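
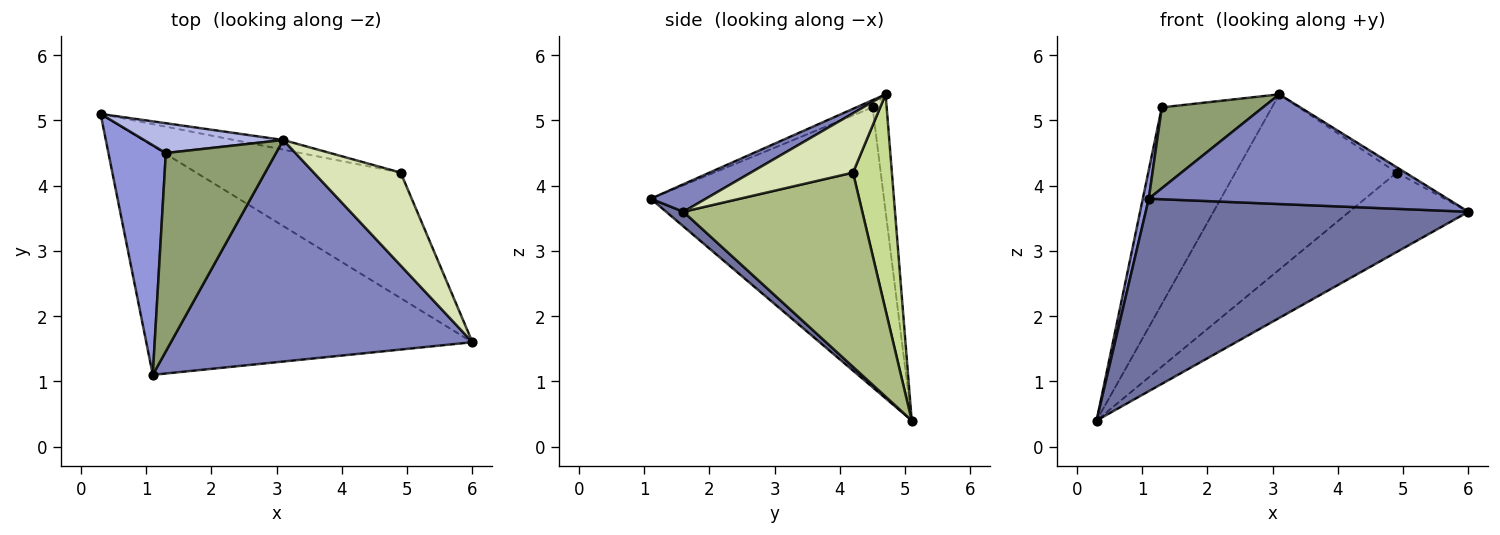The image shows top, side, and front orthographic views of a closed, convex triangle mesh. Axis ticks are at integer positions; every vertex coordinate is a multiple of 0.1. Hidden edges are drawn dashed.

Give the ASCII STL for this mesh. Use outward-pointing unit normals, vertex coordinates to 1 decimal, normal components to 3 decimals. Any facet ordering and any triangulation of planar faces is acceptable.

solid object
 facet normal 0.034 -0.643 -0.765
  outer loop
   vertex 1.1 1.1 3.8
   vertex 0.3 5.1 0.4
   vertex 6.0 1.6 3.6
  endloop
 endfacet
 facet normal 0.082 -0.442 0.893
  outer loop
   vertex 3.1 4.7 5.4
   vertex 1.1 1.1 3.8
   vertex 6.0 1.6 3.6
  endloop
 endfacet
 facet normal -0.979 -0.025 0.201
  outer loop
   vertex 1.3 4.5 5.2
   vertex 0.3 5.1 0.4
   vertex 1.1 1.1 3.8
  endloop
 endfacet
 facet normal -0.126 0.981 0.149
  outer loop
   vertex 1.3 4.5 5.2
   vertex 3.1 4.7 5.4
   vertex 0.3 5.1 0.4
  endloop
 endfacet
 facet normal -0.061 -0.377 0.924
  outer loop
   vertex 1.3 4.5 5.2
   vertex 1.1 1.1 3.8
   vertex 3.1 4.7 5.4
  endloop
 endfacet
 facet normal 0.626 0.417 -0.659
  outer loop
   vertex 4.9 4.2 4.2
   vertex 6.0 1.6 3.6
   vertex 0.3 5.1 0.4
  endloop
 endfacet
 facet normal 0.234 0.971 -0.053
  outer loop
   vertex 4.9 4.2 4.2
   vertex 0.3 5.1 0.4
   vertex 3.1 4.7 5.4
  endloop
 endfacet
 facet normal 0.563 0.048 0.825
  outer loop
   vertex 4.9 4.2 4.2
   vertex 3.1 4.7 5.4
   vertex 6.0 1.6 3.6
  endloop
 endfacet
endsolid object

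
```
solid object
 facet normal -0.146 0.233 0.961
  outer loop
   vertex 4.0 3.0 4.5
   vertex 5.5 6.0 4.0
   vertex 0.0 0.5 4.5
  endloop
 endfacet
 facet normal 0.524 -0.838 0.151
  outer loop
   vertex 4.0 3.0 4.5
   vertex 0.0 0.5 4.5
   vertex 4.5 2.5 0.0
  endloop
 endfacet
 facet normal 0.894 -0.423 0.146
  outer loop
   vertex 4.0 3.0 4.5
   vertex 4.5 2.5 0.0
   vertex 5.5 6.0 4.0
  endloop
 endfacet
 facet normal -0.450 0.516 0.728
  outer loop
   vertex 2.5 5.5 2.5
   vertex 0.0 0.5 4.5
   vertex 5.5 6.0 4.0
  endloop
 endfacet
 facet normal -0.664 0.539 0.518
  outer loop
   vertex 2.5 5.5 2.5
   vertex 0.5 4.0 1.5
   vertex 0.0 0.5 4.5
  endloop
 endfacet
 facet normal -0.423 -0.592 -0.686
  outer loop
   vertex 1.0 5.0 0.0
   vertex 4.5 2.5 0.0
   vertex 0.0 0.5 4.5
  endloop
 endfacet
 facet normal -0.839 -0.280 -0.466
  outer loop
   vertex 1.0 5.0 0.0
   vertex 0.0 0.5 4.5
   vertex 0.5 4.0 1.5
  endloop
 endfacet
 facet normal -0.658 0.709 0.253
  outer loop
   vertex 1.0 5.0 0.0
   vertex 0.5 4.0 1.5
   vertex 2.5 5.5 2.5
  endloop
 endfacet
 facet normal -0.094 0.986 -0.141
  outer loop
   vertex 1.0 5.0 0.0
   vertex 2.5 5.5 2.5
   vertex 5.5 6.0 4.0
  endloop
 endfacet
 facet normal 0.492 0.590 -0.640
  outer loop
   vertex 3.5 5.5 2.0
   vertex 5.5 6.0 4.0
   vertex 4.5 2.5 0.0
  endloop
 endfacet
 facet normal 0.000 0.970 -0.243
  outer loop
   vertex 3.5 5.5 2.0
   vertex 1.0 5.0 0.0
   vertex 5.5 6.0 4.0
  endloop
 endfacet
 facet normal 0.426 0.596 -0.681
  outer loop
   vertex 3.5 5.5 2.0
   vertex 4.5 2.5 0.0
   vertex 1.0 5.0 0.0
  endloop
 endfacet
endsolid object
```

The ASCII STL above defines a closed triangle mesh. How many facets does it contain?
12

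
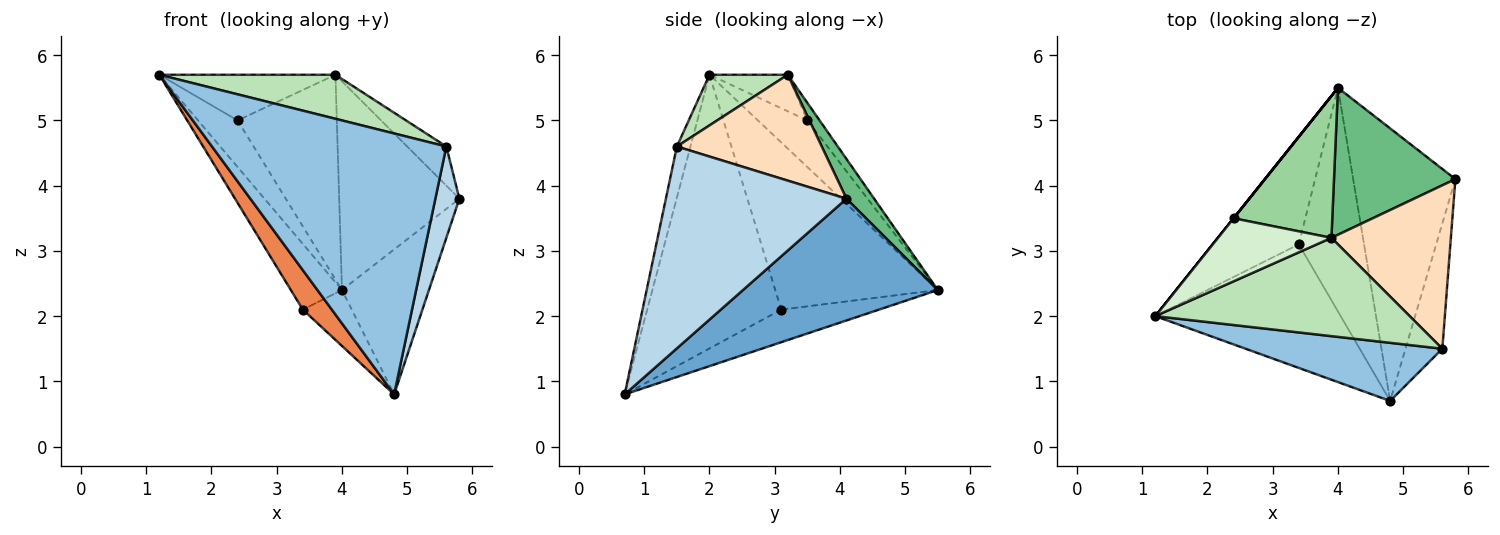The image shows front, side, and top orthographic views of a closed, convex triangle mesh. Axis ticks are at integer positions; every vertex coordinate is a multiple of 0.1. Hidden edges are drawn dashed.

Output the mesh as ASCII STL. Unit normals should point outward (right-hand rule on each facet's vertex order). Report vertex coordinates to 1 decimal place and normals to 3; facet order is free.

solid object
 facet normal 0.725 0.324 -0.608
  outer loop
   vertex 4.0 5.5 2.4
   vertex 5.8 4.1 3.8
   vertex 4.8 0.7 0.8
  endloop
 endfacet
 facet normal -0.056 -0.975 0.217
  outer loop
   vertex 5.6 1.5 4.6
   vertex 1.2 2.0 5.7
   vertex 4.8 0.7 0.8
  endloop
 endfacet
 facet normal 0.975 -0.130 -0.178
  outer loop
   vertex 5.6 1.5 4.6
   vertex 4.8 0.7 0.8
   vertex 5.8 4.1 3.8
  endloop
 endfacet
 facet normal -0.781 0.625 0.000
  outer loop
   vertex 2.4 3.5 5.0
   vertex 4.0 5.5 2.4
   vertex 1.2 2.0 5.7
  endloop
 endfacet
 facet normal -0.815 -0.176 -0.552
  outer loop
   vertex 3.4 3.1 2.1
   vertex 4.8 0.7 0.8
   vertex 1.2 2.0 5.7
  endloop
 endfacet
 facet normal -0.856 0.269 -0.441
  outer loop
   vertex 3.4 3.1 2.1
   vertex 1.2 2.0 5.7
   vertex 4.0 5.5 2.4
  endloop
 endfacet
 facet normal -0.436 0.218 -0.873
  outer loop
   vertex 3.4 3.1 2.1
   vertex 4.0 5.5 2.4
   vertex 4.8 0.7 0.8
  endloop
 endfacet
 facet normal 0.653 0.176 0.737
  outer loop
   vertex 3.9 3.2 5.7
   vertex 5.6 1.5 4.6
   vertex 5.8 4.1 3.8
  endloop
 endfacet
 facet normal 0.185 0.804 0.566
  outer loop
   vertex 3.9 3.2 5.7
   vertex 5.8 4.1 3.8
   vertex 4.0 5.5 2.4
  endloop
 endfacet
 facet normal -0.101 0.818 0.567
  outer loop
   vertex 3.9 3.2 5.7
   vertex 4.0 5.5 2.4
   vertex 2.4 3.5 5.0
  endloop
 endfacet
 facet normal 0.179 -0.402 0.898
  outer loop
   vertex 3.9 3.2 5.7
   vertex 1.2 2.0 5.7
   vertex 5.6 1.5 4.6
  endloop
 endfacet
 facet normal -0.252 0.568 0.784
  outer loop
   vertex 3.9 3.2 5.7
   vertex 2.4 3.5 5.0
   vertex 1.2 2.0 5.7
  endloop
 endfacet
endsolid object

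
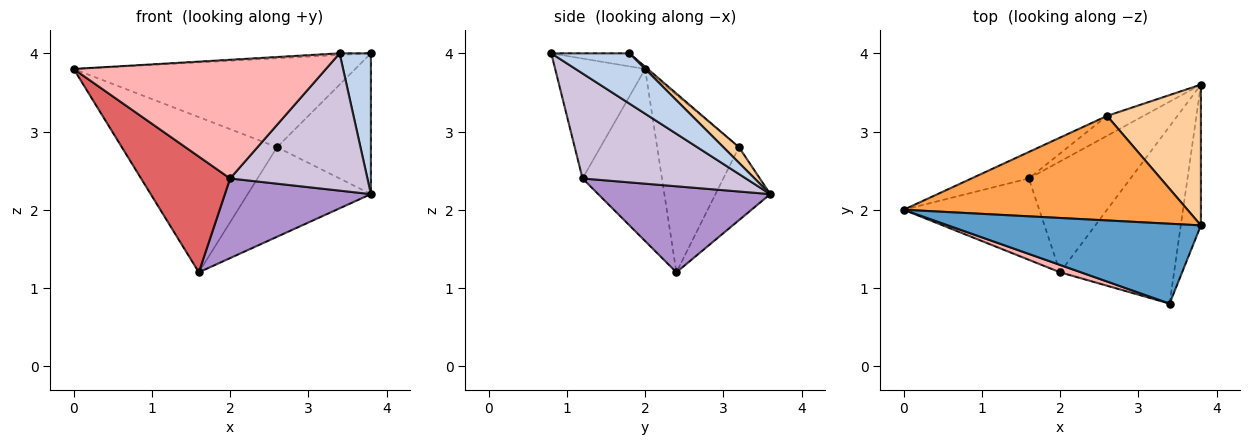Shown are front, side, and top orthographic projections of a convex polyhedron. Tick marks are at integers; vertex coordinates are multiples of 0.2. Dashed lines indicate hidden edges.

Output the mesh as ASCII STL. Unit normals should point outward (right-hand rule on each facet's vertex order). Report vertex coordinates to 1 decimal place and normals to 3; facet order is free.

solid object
 facet normal -0.051 0.021 0.998
  outer loop
   vertex 3.4 0.8 4.0
   vertex 3.8 1.8 4.0
   vertex 0.0 2.0 3.8
  endloop
 endfacet
 facet normal 0.870 -0.348 -0.348
  outer loop
   vertex 3.4 0.8 4.0
   vertex 3.8 3.6 2.2
   vertex 3.8 1.8 4.0
  endloop
 endfacet
 facet normal -0.006 0.648 0.762
  outer loop
   vertex 2.6 3.2 2.8
   vertex 0.0 2.0 3.8
   vertex 3.8 1.8 4.0
  endloop
 endfacet
 facet normal 0.117 0.702 0.702
  outer loop
   vertex 2.6 3.2 2.8
   vertex 3.8 1.8 4.0
   vertex 3.8 3.6 2.2
  endloop
 endfacet
 facet normal -0.461 0.875 -0.149
  outer loop
   vertex 2.6 3.2 2.8
   vertex 1.6 2.4 1.2
   vertex 0.0 2.0 3.8
  endloop
 endfacet
 facet normal -0.398 0.896 -0.199
  outer loop
   vertex 2.6 3.2 2.8
   vertex 3.8 3.6 2.2
   vertex 1.6 2.4 1.2
  endloop
 endfacet
 facet normal -0.589 -0.661 -0.464
  outer loop
   vertex 2.0 1.2 2.4
   vertex 0.0 2.0 3.8
   vertex 1.6 2.4 1.2
  endloop
 endfacet
 facet normal -0.335 -0.940 0.058
  outer loop
   vertex 2.0 1.2 2.4
   vertex 3.4 0.8 4.0
   vertex 0.0 2.0 3.8
  endloop
 endfacet
 facet normal 0.566 -0.481 -0.669
  outer loop
   vertex 2.0 1.2 2.4
   vertex 1.6 2.4 1.2
   vertex 3.8 3.6 2.2
  endloop
 endfacet
 facet normal 0.589 -0.495 -0.639
  outer loop
   vertex 2.0 1.2 2.4
   vertex 3.8 3.6 2.2
   vertex 3.4 0.8 4.0
  endloop
 endfacet
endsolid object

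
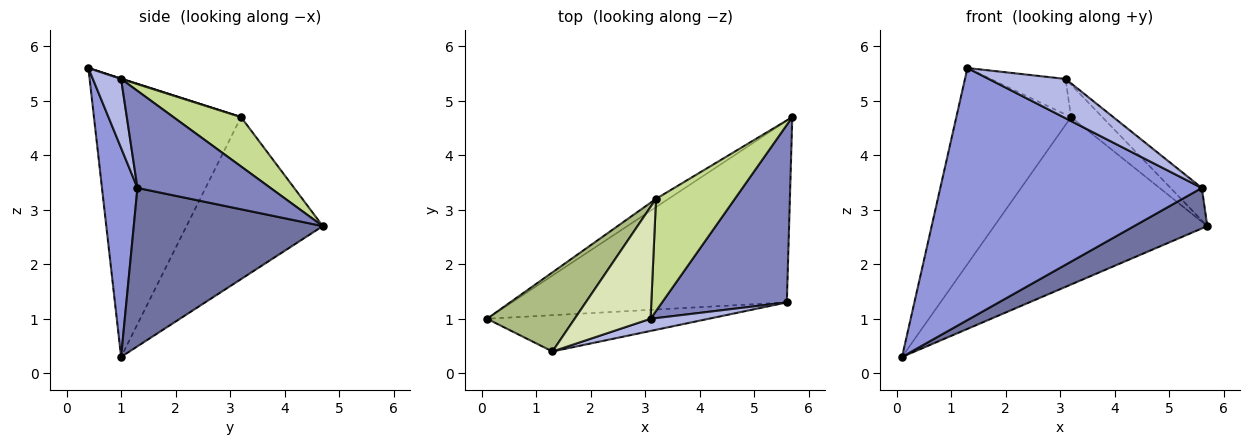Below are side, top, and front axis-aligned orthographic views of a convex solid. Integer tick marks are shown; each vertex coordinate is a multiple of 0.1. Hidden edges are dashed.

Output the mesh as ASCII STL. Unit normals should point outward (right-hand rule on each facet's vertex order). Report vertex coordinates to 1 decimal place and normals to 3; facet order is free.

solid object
 facet normal 0.490 -0.190 -0.851
  outer loop
   vertex 5.6 1.3 3.4
   vertex 0.1 1.0 0.3
   vertex 5.7 4.7 2.7
  endloop
 endfacet
 facet normal 0.608 0.143 0.781
  outer loop
   vertex 5.6 1.3 3.4
   vertex 5.7 4.7 2.7
   vertex 3.1 1.0 5.4
  endloop
 endfacet
 facet normal 0.133 -0.981 -0.141
  outer loop
   vertex 5.6 1.3 3.4
   vertex 1.3 0.4 5.6
   vertex 0.1 1.0 0.3
  endloop
 endfacet
 facet normal 0.331 -0.901 0.279
  outer loop
   vertex 5.6 1.3 3.4
   vertex 3.1 1.0 5.4
   vertex 1.3 0.4 5.6
  endloop
 endfacet
 facet normal -0.538 0.842 -0.042
  outer loop
   vertex 3.2 3.2 4.7
   vertex 5.7 4.7 2.7
   vertex 0.1 1.0 0.3
  endloop
 endfacet
 facet normal -0.765 0.597 0.241
  outer loop
   vertex 3.2 3.2 4.7
   vertex 0.1 1.0 0.3
   vertex 1.3 0.4 5.6
  endloop
 endfacet
 facet normal 0.515 0.238 0.823
  outer loop
   vertex 3.2 3.2 4.7
   vertex 3.1 1.0 5.4
   vertex 5.7 4.7 2.7
  endloop
 endfacet
 facet normal 0.005 0.303 0.953
  outer loop
   vertex 3.2 3.2 4.7
   vertex 1.3 0.4 5.6
   vertex 3.1 1.0 5.4
  endloop
 endfacet
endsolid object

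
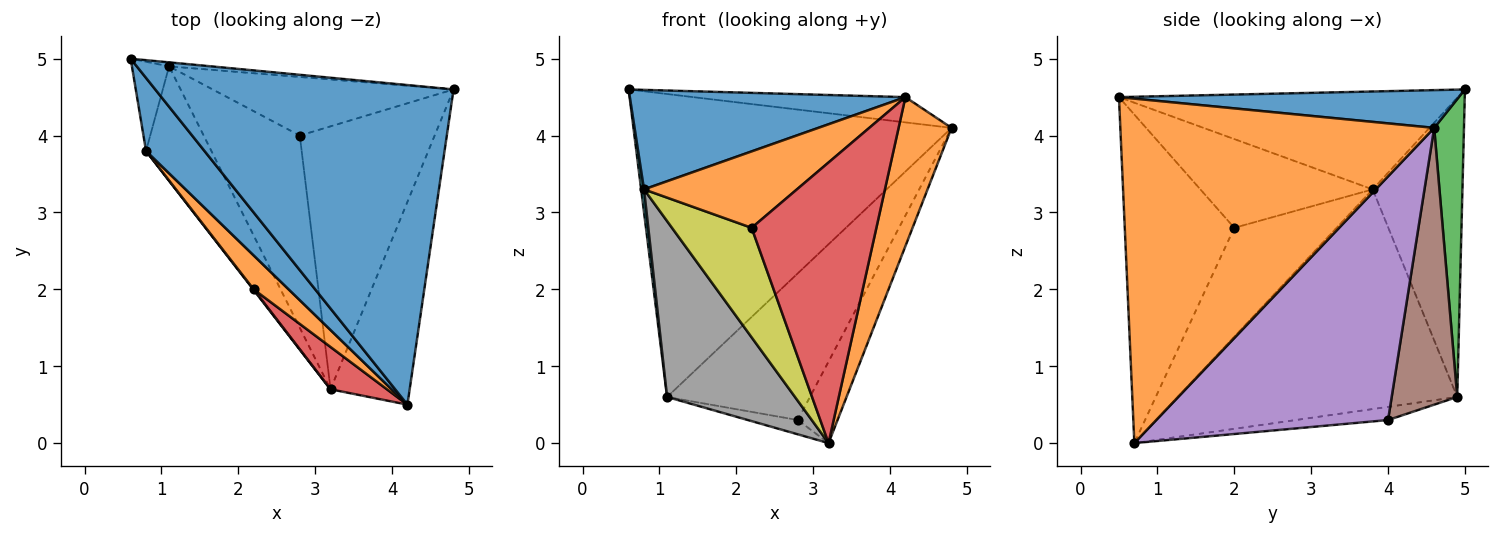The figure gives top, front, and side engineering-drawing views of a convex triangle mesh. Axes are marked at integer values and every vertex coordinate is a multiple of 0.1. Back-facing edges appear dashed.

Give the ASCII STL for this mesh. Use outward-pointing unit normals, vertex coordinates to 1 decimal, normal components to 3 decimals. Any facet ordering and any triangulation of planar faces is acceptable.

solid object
 facet normal 0.125 0.078 0.989
  outer loop
   vertex 4.2 0.5 4.5
   vertex 4.8 4.6 4.1
   vertex 0.6 5.0 4.6
  endloop
 endfacet
 facet normal 0.962 -0.162 -0.221
  outer loop
   vertex 3.2 0.7 0.0
   vertex 4.8 4.6 4.1
   vertex 4.2 0.5 4.5
  endloop
 endfacet
 facet normal 0.093 0.996 -0.013
  outer loop
   vertex 1.1 4.9 0.6
   vertex 0.6 5.0 4.6
   vertex 4.8 4.6 4.1
  endloop
 endfacet
 facet normal -0.656 -0.747 0.113
  outer loop
   vertex 2.2 2.0 2.8
   vertex 3.2 0.7 0.0
   vertex 4.2 0.5 4.5
  endloop
 endfacet
 facet normal 0.865 0.148 -0.479
  outer loop
   vertex 2.8 4.0 0.3
   vertex 4.8 4.6 4.1
   vertex 3.2 0.7 0.0
  endloop
 endfacet
 facet normal 0.392 0.854 -0.341
  outer loop
   vertex 2.8 4.0 0.3
   vertex 1.1 4.9 0.6
   vertex 4.8 4.6 4.1
  endloop
 endfacet
 facet normal -0.136 0.073 -0.988
  outer loop
   vertex 2.8 4.0 0.3
   vertex 3.2 0.7 0.0
   vertex 1.1 4.9 0.6
  endloop
 endfacet
 facet normal -0.878 -0.402 -0.261
  outer loop
   vertex 0.8 3.8 3.3
   vertex 1.1 4.9 0.6
   vertex 3.2 0.7 0.0
  endloop
 endfacet
 facet normal -0.789 -0.615 0.004
  outer loop
   vertex 0.8 3.8 3.3
   vertex 3.2 0.7 0.0
   vertex 2.2 2.0 2.8
  endloop
 endfacet
 facet normal -0.992 -0.032 -0.123
  outer loop
   vertex 0.8 3.8 3.3
   vertex 0.6 5.0 4.6
   vertex 1.1 4.9 0.6
  endloop
 endfacet
 facet normal -0.704 -0.573 0.420
  outer loop
   vertex 0.8 3.8 3.3
   vertex 4.2 0.5 4.5
   vertex 0.6 5.0 4.6
  endloop
 endfacet
 facet normal -0.718 -0.637 0.283
  outer loop
   vertex 0.8 3.8 3.3
   vertex 2.2 2.0 2.8
   vertex 4.2 0.5 4.5
  endloop
 endfacet
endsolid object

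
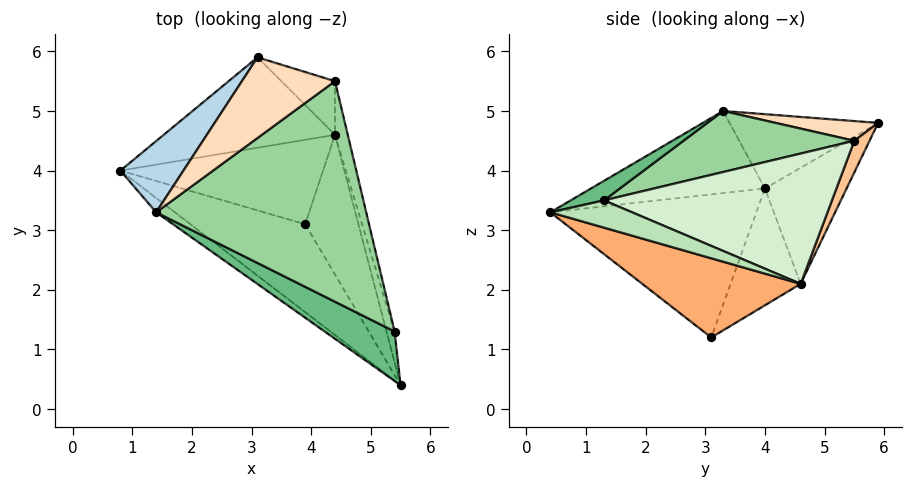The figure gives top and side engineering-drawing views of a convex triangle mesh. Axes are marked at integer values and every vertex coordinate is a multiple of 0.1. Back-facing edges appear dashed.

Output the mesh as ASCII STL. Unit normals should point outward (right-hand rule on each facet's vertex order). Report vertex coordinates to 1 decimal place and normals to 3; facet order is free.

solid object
 facet normal -0.566 -0.688 -0.454
  outer loop
   vertex 3.9 3.1 1.2
   vertex 5.5 0.4 3.3
   vertex 0.8 4.0 3.7
  endloop
 endfacet
 facet normal -0.610 -0.780 -0.139
  outer loop
   vertex 1.4 3.3 5.0
   vertex 0.8 4.0 3.7
   vertex 5.5 0.4 3.3
  endloop
 endfacet
 facet normal -0.669 0.481 0.567
  outer loop
   vertex 1.4 3.3 5.0
   vertex 3.1 5.9 4.8
   vertex 0.8 4.0 3.7
  endloop
 endfacet
 facet normal -0.367 0.757 -0.541
  outer loop
   vertex 4.4 4.6 2.1
   vertex 0.8 4.0 3.7
   vertex 3.1 5.9 4.8
  endloop
 endfacet
 facet normal -0.412 0.566 -0.714
  outer loop
   vertex 4.4 4.6 2.1
   vertex 3.9 3.1 1.2
   vertex 0.8 4.0 3.7
  endloop
 endfacet
 facet normal 0.829 0.058 -0.557
  outer loop
   vertex 4.4 4.6 2.1
   vertex 5.5 0.4 3.3
   vertex 3.9 3.1 1.2
  endloop
 endfacet
 facet normal 0.203 0.917 -0.344
  outer loop
   vertex 4.4 5.5 4.5
   vertex 4.4 4.6 2.1
   vertex 3.1 5.9 4.8
  endloop
 endfacet
 facet normal 0.207 -0.060 0.977
  outer loop
   vertex 4.4 5.5 4.5
   vertex 3.1 5.9 4.8
   vertex 1.4 3.3 5.0
  endloop
 endfacet
 facet normal 0.265 -0.181 0.947
  outer loop
   vertex 5.4 1.3 3.5
   vertex 1.4 3.3 5.0
   vertex 5.5 0.4 3.3
  endloop
 endfacet
 facet normal 0.275 -0.160 0.948
  outer loop
   vertex 5.4 1.3 3.5
   vertex 4.4 5.5 4.5
   vertex 1.4 3.3 5.0
  endloop
 endfacet
 facet normal 0.945 0.167 -0.281
  outer loop
   vertex 5.4 1.3 3.5
   vertex 5.5 0.4 3.3
   vertex 4.4 4.6 2.1
  endloop
 endfacet
 facet normal 0.963 0.252 -0.094
  outer loop
   vertex 5.4 1.3 3.5
   vertex 4.4 4.6 2.1
   vertex 4.4 5.5 4.5
  endloop
 endfacet
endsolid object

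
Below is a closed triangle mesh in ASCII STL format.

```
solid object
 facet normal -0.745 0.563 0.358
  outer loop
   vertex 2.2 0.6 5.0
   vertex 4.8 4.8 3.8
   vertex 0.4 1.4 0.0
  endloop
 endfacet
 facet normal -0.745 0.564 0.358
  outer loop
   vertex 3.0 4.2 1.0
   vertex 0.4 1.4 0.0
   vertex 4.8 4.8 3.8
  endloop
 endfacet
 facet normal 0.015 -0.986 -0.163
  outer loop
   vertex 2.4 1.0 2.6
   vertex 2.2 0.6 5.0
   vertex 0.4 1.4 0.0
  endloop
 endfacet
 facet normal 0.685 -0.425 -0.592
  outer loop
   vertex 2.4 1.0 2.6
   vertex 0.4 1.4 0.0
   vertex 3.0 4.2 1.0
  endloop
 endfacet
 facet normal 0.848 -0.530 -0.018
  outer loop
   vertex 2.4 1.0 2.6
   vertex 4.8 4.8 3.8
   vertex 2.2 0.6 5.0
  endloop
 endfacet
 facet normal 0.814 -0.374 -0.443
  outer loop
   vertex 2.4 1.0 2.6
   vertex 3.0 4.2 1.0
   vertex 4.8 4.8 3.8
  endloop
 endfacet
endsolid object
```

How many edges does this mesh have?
9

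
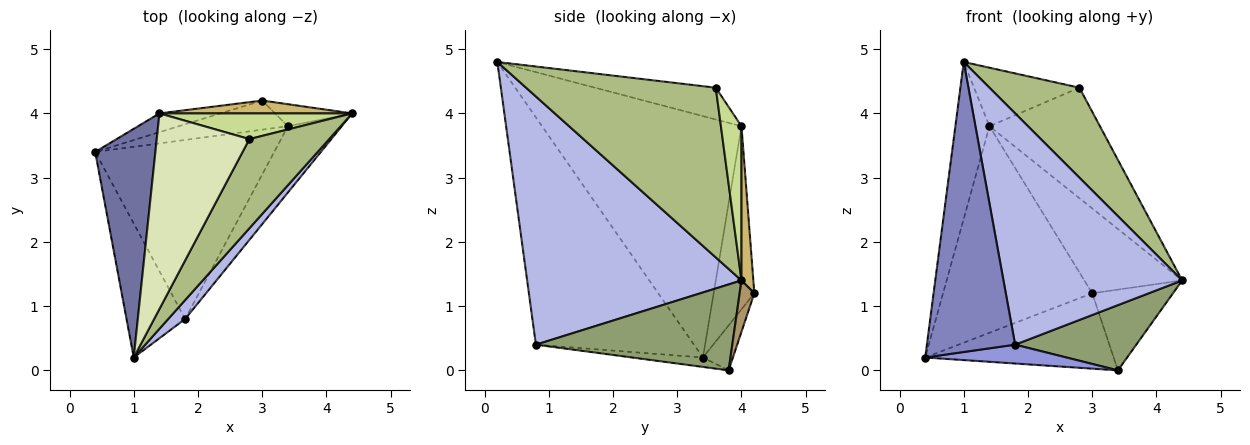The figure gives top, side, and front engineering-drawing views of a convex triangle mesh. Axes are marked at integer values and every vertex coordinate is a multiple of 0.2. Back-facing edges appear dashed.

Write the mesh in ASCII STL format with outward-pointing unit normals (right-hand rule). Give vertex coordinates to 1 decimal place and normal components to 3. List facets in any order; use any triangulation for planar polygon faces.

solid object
 facet normal -0.957 0.164 0.239
  outer loop
   vertex 1.4 4.0 3.8
   vertex 0.4 3.4 0.2
   vertex 1.0 0.2 4.8
  endloop
 endfacet
 facet normal -0.852 -0.476 -0.220
  outer loop
   vertex 1.8 0.8 0.4
   vertex 1.0 0.2 4.8
   vertex 0.4 3.4 0.2
  endloop
 endfacet
 facet normal -0.052 -0.105 -0.993
  outer loop
   vertex 1.8 0.8 0.4
   vertex 0.4 3.4 0.2
   vertex 3.4 3.8 0.0
  endloop
 endfacet
 facet normal 0.767 -0.640 0.052
  outer loop
   vertex 1.8 0.8 0.4
   vertex 4.4 4.0 1.4
   vertex 1.0 0.2 4.8
  endloop
 endfacet
 facet normal 0.751 -0.463 -0.470
  outer loop
   vertex 1.8 0.8 0.4
   vertex 3.4 3.8 0.0
   vertex 4.4 4.0 1.4
  endloop
 endfacet
 facet normal 0.832 -0.394 0.391
  outer loop
   vertex 2.8 3.6 4.4
   vertex 1.0 0.2 4.8
   vertex 4.4 4.0 1.4
  endloop
 endfacet
 facet normal 0.178 0.958 0.223
  outer loop
   vertex 2.8 3.6 4.4
   vertex 4.4 4.0 1.4
   vertex 1.4 4.0 3.8
  endloop
 endfacet
 facet normal -0.312 0.272 0.910
  outer loop
   vertex 2.8 3.6 4.4
   vertex 1.4 4.0 3.8
   vertex 1.0 0.2 4.8
  endloop
 endfacet
 facet normal 0.173 0.950 -0.259
  outer loop
   vertex 3.0 4.2 1.2
   vertex 4.4 4.0 1.4
   vertex 3.4 3.8 0.0
  endloop
 endfacet
 facet normal 0.119 0.982 0.149
  outer loop
   vertex 3.0 4.2 1.2
   vertex 1.4 4.0 3.8
   vertex 4.4 4.0 1.4
  endloop
 endfacet
 facet normal -0.147 0.923 -0.356
  outer loop
   vertex 3.0 4.2 1.2
   vertex 3.4 3.8 0.0
   vertex 0.4 3.4 0.2
  endloop
 endfacet
 facet normal -0.262 0.961 -0.087
  outer loop
   vertex 3.0 4.2 1.2
   vertex 0.4 3.4 0.2
   vertex 1.4 4.0 3.8
  endloop
 endfacet
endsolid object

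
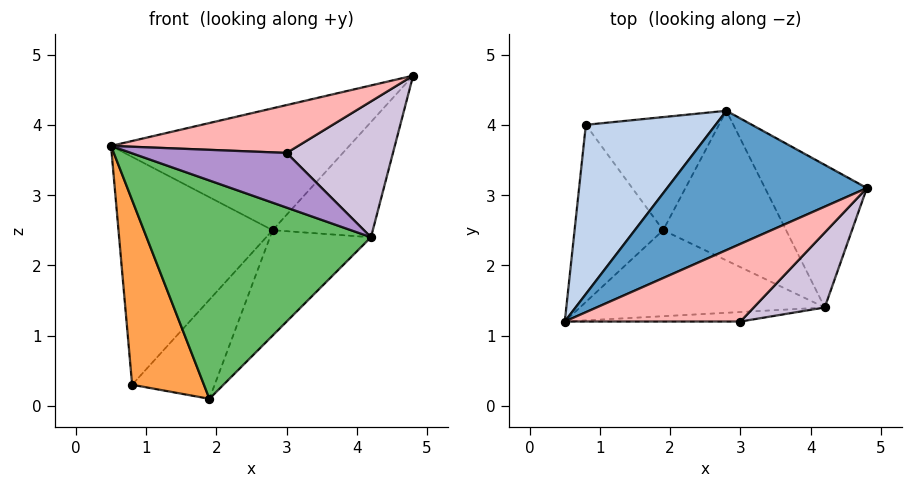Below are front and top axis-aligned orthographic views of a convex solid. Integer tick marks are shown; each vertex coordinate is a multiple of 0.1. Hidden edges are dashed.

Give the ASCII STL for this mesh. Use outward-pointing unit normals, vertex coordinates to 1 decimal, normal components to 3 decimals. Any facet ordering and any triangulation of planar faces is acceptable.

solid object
 facet normal -0.422 0.597 0.682
  outer loop
   vertex 2.8 4.2 2.5
   vertex 0.5 1.2 3.7
   vertex 4.8 3.1 4.7
  endloop
 endfacet
 facet normal -0.593 0.647 0.480
  outer loop
   vertex 0.8 4.0 0.3
   vertex 0.5 1.2 3.7
   vertex 2.8 4.2 2.5
  endloop
 endfacet
 facet normal -0.743 -0.483 -0.463
  outer loop
   vertex 0.8 4.0 0.3
   vertex 1.9 2.5 0.1
   vertex 0.5 1.2 3.7
  endloop
 endfacet
 facet normal 0.606 0.524 -0.598
  outer loop
   vertex 0.8 4.0 0.3
   vertex 2.8 4.2 2.5
   vertex 1.9 2.5 0.1
  endloop
 endfacet
 facet normal -0.078 -0.928 -0.365
  outer loop
   vertex 4.2 1.4 2.4
   vertex 0.5 1.2 3.7
   vertex 1.9 2.5 0.1
  endloop
 endfacet
 facet normal 0.769 0.402 -0.498
  outer loop
   vertex 4.2 1.4 2.4
   vertex 2.8 4.2 2.5
   vertex 4.8 3.1 4.7
  endloop
 endfacet
 facet normal 0.738 0.389 -0.552
  outer loop
   vertex 4.2 1.4 2.4
   vertex 1.9 2.5 0.1
   vertex 2.8 4.2 2.5
  endloop
 endfacet
 facet normal 0.034 -0.525 0.851
  outer loop
   vertex 3.0 1.2 3.6
   vertex 4.8 3.1 4.7
   vertex 0.5 1.2 3.7
  endloop
 endfacet
 facet normal -0.007 -0.985 -0.171
  outer loop
   vertex 3.0 1.2 3.6
   vertex 0.5 1.2 3.7
   vertex 4.2 1.4 2.4
  endloop
 endfacet
 facet normal 0.532 -0.741 0.409
  outer loop
   vertex 3.0 1.2 3.6
   vertex 4.2 1.4 2.4
   vertex 4.8 3.1 4.7
  endloop
 endfacet
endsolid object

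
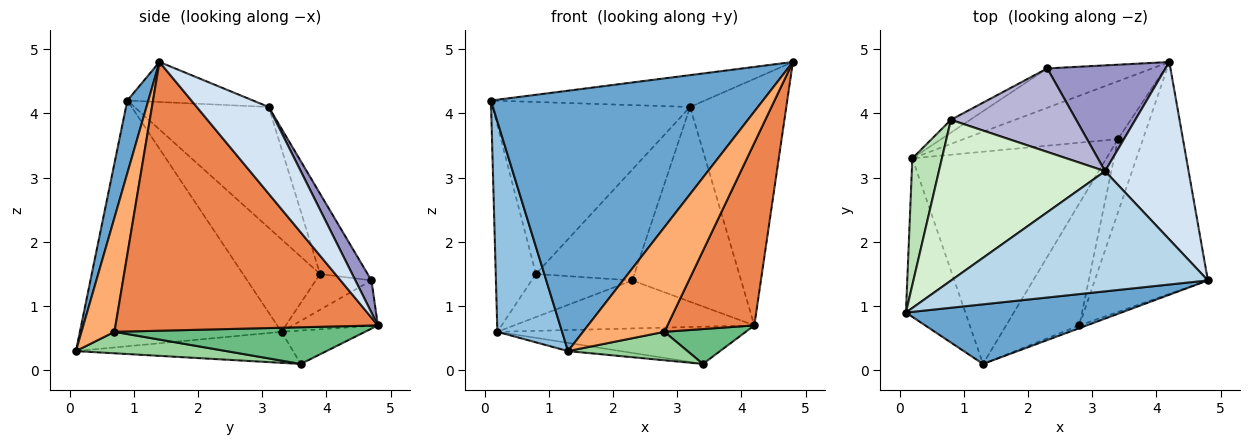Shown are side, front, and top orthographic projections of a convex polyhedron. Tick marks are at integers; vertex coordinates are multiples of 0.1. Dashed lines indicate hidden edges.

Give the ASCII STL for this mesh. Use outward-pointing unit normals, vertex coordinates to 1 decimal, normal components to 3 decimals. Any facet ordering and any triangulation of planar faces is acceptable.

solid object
 facet normal 0.075 -0.972 0.222
  outer loop
   vertex 1.3 0.1 0.3
   vertex 4.8 1.4 4.8
   vertex 0.1 0.9 4.2
  endloop
 endfacet
 facet normal -0.928 -0.298 -0.224
  outer loop
   vertex 0.2 3.3 0.6
   vertex 1.3 0.1 0.3
   vertex 0.1 0.9 4.2
  endloop
 endfacet
 facet normal -0.149 0.253 0.956
  outer loop
   vertex 3.2 3.1 4.1
   vertex 0.1 0.9 4.2
   vertex 4.8 1.4 4.8
  endloop
 endfacet
 facet normal 0.519 0.694 0.499
  outer loop
   vertex 3.2 3.1 4.1
   vertex 4.8 1.4 4.8
   vertex 4.2 4.8 0.7
  endloop
 endfacet
 facet normal 0.882 -0.292 -0.371
  outer loop
   vertex 2.8 0.7 0.6
   vertex 4.2 4.8 0.7
   vertex 4.8 1.4 4.8
  endloop
 endfacet
 facet normal 0.375 -0.927 -0.024
  outer loop
   vertex 2.8 0.7 0.6
   vertex 4.8 1.4 4.8
   vertex 1.3 0.1 0.3
  endloop
 endfacet
 facet normal -0.179 0.533 -0.827
  outer loop
   vertex 3.4 3.6 0.1
   vertex 0.2 3.3 0.6
   vertex 4.2 4.8 0.7
  endloop
 endfacet
 facet normal -0.158 0.038 -0.987
  outer loop
   vertex 3.4 3.6 0.1
   vertex 1.3 0.1 0.3
   vertex 0.2 3.3 0.6
  endloop
 endfacet
 facet normal 0.797 -0.259 -0.545
  outer loop
   vertex 3.4 3.6 0.1
   vertex 4.2 4.8 0.7
   vertex 2.8 0.7 0.6
  endloop
 endfacet
 facet normal 0.275 -0.218 -0.936
  outer loop
   vertex 3.4 3.6 0.1
   vertex 2.8 0.7 0.6
   vertex 1.3 0.1 0.3
  endloop
 endfacet
 facet normal -0.853 0.444 0.273
  outer loop
   vertex 0.8 3.9 1.5
   vertex 0.2 3.3 0.6
   vertex 0.1 0.9 4.2
  endloop
 endfacet
 facet normal -0.445 0.654 0.612
  outer loop
   vertex 0.8 3.9 1.5
   vertex 0.1 0.9 4.2
   vertex 3.2 3.1 4.1
  endloop
 endfacet
 facet normal 0.129 0.871 0.473
  outer loop
   vertex 2.3 4.7 1.4
   vertex 3.2 3.1 4.1
   vertex 4.2 4.8 0.7
  endloop
 endfacet
 facet normal -0.360 0.745 0.562
  outer loop
   vertex 2.3 4.7 1.4
   vertex 0.8 3.9 1.5
   vertex 3.2 3.1 4.1
  endloop
 endfacet
 facet normal -0.264 0.746 -0.611
  outer loop
   vertex 2.3 4.7 1.4
   vertex 4.2 4.8 0.7
   vertex 0.2 3.3 0.6
  endloop
 endfacet
 facet normal -0.468 0.847 -0.252
  outer loop
   vertex 2.3 4.7 1.4
   vertex 0.2 3.3 0.6
   vertex 0.8 3.9 1.5
  endloop
 endfacet
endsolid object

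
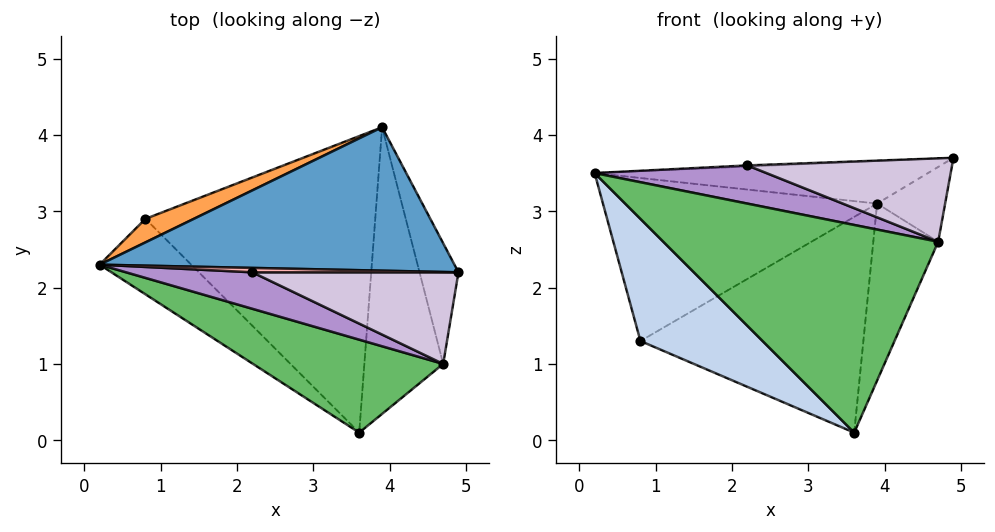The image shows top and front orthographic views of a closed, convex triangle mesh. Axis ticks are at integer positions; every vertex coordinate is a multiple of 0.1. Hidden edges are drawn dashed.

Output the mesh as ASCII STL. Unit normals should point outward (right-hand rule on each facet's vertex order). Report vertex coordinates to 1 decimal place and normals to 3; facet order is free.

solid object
 facet normal -0.035 0.284 0.958
  outer loop
   vertex 3.9 4.1 3.1
   vertex 0.2 2.3 3.5
   vertex 4.9 2.2 3.7
  endloop
 endfacet
 facet normal -0.733 -0.579 -0.358
  outer loop
   vertex 0.8 2.9 1.3
   vertex 3.6 0.1 0.1
   vertex 0.2 2.3 3.5
  endloop
 endfacet
 facet normal -0.422 0.897 0.129
  outer loop
   vertex 0.8 2.9 1.3
   vertex 0.2 2.3 3.5
   vertex 3.9 4.1 3.1
  endloop
 endfacet
 facet normal 0.235 0.572 -0.786
  outer loop
   vertex 0.8 2.9 1.3
   vertex 3.9 4.1 3.1
   vertex 3.6 0.1 0.1
  endloop
 endfacet
 facet normal -0.179 -0.898 0.402
  outer loop
   vertex 4.7 1.0 2.6
   vertex 0.2 2.3 3.5
   vertex 3.6 0.1 0.1
  endloop
 endfacet
 facet normal 0.834 0.291 -0.469
  outer loop
   vertex 4.7 1.0 2.6
   vertex 3.9 4.1 3.1
   vertex 4.9 2.2 3.7
  endloop
 endfacet
 facet normal 0.833 0.291 -0.471
  outer loop
   vertex 4.7 1.0 2.6
   vertex 3.6 0.1 0.1
   vertex 3.9 4.1 3.1
  endloop
 endfacet
 facet normal -0.036 0.251 0.967
  outer loop
   vertex 2.2 2.2 3.6
   vertex 4.9 2.2 3.7
   vertex 0.2 2.3 3.5
  endloop
 endfacet
 facet normal -0.071 -0.721 0.689
  outer loop
   vertex 2.2 2.2 3.6
   vertex 0.2 2.3 3.5
   vertex 4.7 1.0 2.6
  endloop
 endfacet
 facet normal -0.027 -0.673 0.739
  outer loop
   vertex 2.2 2.2 3.6
   vertex 4.7 1.0 2.6
   vertex 4.9 2.2 3.7
  endloop
 endfacet
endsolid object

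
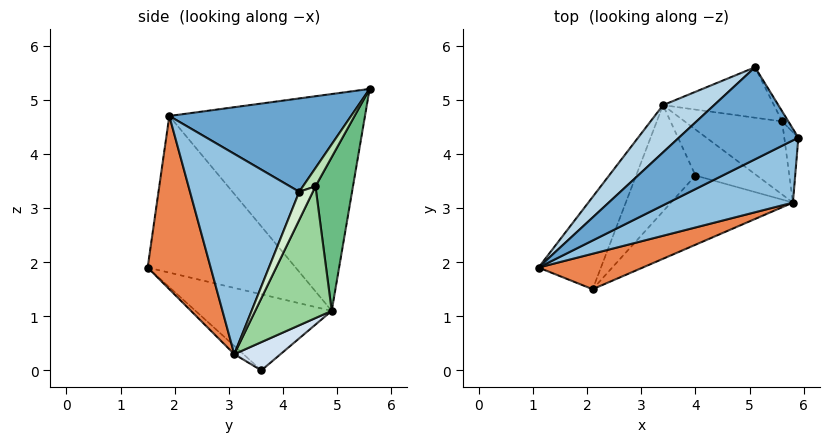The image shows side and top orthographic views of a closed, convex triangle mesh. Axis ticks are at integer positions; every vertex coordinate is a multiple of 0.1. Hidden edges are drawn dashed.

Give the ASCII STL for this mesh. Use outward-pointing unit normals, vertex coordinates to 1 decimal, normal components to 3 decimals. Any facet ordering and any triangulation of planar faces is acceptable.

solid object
 facet normal 0.487 -0.611 0.623
  outer loop
   vertex 5.1 5.6 5.2
   vertex 1.1 1.9 4.7
   vertex 5.9 4.3 3.3
  endloop
 endfacet
 facet normal 0.496 -0.812 0.308
  outer loop
   vertex 5.8 3.1 0.3
   vertex 5.9 4.3 3.3
   vertex 1.1 1.9 4.7
  endloop
 endfacet
 facet normal -0.681 0.715 0.160
  outer loop
   vertex 3.4 4.9 1.1
   vertex 1.1 1.9 4.7
   vertex 5.1 5.6 5.2
  endloop
 endfacet
 facet normal 0.302 0.693 -0.655
  outer loop
   vertex 3.4 4.9 1.1
   vertex 5.8 3.1 0.3
   vertex 4.0 3.6 0.0
  endloop
 endfacet
 facet normal 0.483 -0.826 0.290
  outer loop
   vertex 2.1 1.5 1.9
   vertex 5.8 3.1 0.3
   vertex 1.1 1.9 4.7
  endloop
 endfacet
 facet normal -0.052 -0.644 -0.763
  outer loop
   vertex 2.1 1.5 1.9
   vertex 4.0 3.6 0.0
   vertex 5.8 3.1 0.3
  endloop
 endfacet
 facet normal -0.897 0.259 -0.357
  outer loop
   vertex 2.1 1.5 1.9
   vertex 1.1 1.9 4.7
   vertex 3.4 4.9 1.1
  endloop
 endfacet
 facet normal -0.779 0.155 -0.608
  outer loop
   vertex 2.1 1.5 1.9
   vertex 3.4 4.9 1.1
   vertex 4.0 3.6 0.0
  endloop
 endfacet
 facet normal 0.458 0.825 -0.331
  outer loop
   vertex 5.6 4.6 3.4
   vertex 3.4 4.9 1.1
   vertex 5.1 5.6 5.2
  endloop
 endfacet
 facet normal 0.482 0.801 -0.356
  outer loop
   vertex 5.6 4.6 3.4
   vertex 5.8 3.1 0.3
   vertex 3.4 4.9 1.1
  endloop
 endfacet
 facet normal 0.651 0.725 -0.222
  outer loop
   vertex 5.6 4.6 3.4
   vertex 5.1 5.6 5.2
   vertex 5.9 4.3 3.3
  endloop
 endfacet
 facet normal 0.619 0.722 -0.309
  outer loop
   vertex 5.6 4.6 3.4
   vertex 5.9 4.3 3.3
   vertex 5.8 3.1 0.3
  endloop
 endfacet
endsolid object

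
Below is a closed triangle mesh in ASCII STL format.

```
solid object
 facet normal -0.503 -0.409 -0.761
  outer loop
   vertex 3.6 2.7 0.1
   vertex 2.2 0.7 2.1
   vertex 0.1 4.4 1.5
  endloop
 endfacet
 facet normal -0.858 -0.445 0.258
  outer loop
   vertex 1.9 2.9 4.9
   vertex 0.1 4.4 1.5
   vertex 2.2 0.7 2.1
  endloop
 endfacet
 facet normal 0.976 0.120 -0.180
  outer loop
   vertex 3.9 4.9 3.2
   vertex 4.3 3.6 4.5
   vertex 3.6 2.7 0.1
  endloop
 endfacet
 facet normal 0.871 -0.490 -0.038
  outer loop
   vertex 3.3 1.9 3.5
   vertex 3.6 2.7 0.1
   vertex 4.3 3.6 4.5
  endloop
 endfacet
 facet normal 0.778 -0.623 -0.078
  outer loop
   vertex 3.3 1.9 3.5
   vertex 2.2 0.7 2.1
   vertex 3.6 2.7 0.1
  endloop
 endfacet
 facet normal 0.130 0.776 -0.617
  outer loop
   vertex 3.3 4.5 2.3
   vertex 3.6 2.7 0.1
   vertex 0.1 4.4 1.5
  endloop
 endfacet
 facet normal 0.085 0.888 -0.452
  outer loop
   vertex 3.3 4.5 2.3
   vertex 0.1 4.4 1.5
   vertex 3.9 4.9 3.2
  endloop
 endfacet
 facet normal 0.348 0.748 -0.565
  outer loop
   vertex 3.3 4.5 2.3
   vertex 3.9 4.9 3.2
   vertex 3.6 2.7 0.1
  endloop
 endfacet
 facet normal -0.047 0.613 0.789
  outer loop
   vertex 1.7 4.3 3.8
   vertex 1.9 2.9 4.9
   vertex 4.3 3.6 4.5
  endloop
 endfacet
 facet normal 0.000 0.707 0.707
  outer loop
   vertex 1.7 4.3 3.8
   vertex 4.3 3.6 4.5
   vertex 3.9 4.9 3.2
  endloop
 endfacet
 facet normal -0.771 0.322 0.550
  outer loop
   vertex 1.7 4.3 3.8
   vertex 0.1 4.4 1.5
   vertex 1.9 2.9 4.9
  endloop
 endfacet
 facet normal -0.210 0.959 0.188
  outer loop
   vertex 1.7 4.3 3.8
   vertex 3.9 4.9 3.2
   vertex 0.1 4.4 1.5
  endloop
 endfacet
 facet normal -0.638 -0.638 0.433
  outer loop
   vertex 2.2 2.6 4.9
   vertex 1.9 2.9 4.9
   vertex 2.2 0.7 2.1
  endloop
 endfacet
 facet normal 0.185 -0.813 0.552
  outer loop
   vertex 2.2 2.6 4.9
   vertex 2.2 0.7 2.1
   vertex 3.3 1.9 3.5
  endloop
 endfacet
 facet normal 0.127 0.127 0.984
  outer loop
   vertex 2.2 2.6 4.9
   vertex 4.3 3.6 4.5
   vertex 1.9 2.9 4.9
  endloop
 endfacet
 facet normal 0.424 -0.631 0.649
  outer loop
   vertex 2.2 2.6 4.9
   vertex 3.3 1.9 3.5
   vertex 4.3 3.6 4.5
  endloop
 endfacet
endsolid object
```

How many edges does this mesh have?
24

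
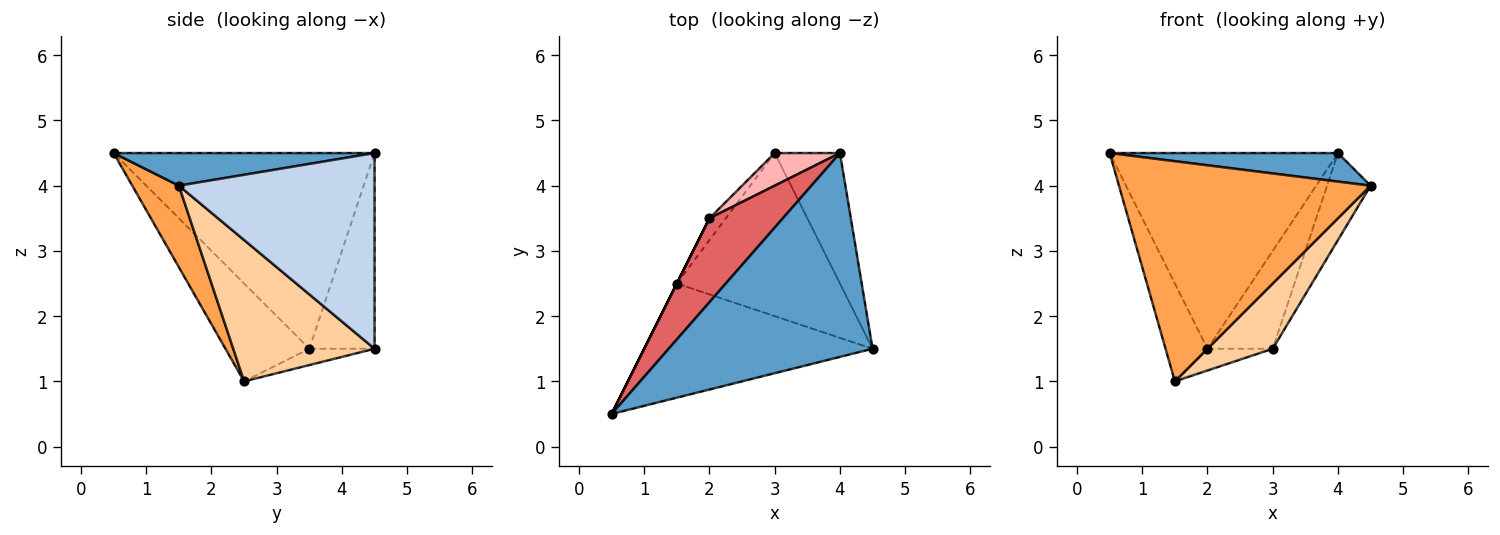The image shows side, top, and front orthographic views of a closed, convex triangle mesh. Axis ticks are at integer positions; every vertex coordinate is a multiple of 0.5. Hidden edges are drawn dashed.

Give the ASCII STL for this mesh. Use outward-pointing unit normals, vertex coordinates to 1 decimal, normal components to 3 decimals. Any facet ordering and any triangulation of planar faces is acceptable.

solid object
 facet normal 0.157 -0.137 0.978
  outer loop
   vertex 4.0 4.5 4.5
   vertex 0.5 0.5 4.5
   vertex 4.5 1.5 4.0
  endloop
 endfacet
 facet normal 0.928 0.206 -0.309
  outer loop
   vertex 4.0 4.5 4.5
   vertex 4.5 1.5 4.0
   vertex 3.0 4.5 1.5
  endloop
 endfacet
 facet normal 0.162 -0.876 -0.454
  outer loop
   vertex 1.5 2.5 1.0
   vertex 4.5 1.5 4.0
   vertex 0.5 0.5 4.5
  endloop
 endfacet
 facet normal 0.627 -0.289 -0.723
  outer loop
   vertex 1.5 2.5 1.0
   vertex 3.0 4.5 1.5
   vertex 4.5 1.5 4.0
  endloop
 endfacet
 facet normal -0.894 0.447 0.000
  outer loop
   vertex 2.0 3.5 1.5
   vertex 1.5 2.5 1.0
   vertex 0.5 0.5 4.5
  endloop
 endfacet
 facet normal -0.577 0.577 -0.577
  outer loop
   vertex 2.0 3.5 1.5
   vertex 3.0 4.5 1.5
   vertex 1.5 2.5 1.0
  endloop
 endfacet
 facet normal -0.724 0.634 0.272
  outer loop
   vertex 2.0 3.5 1.5
   vertex 0.5 0.5 4.5
   vertex 4.0 4.5 4.5
  endloop
 endfacet
 facet normal -0.688 0.688 0.229
  outer loop
   vertex 2.0 3.5 1.5
   vertex 4.0 4.5 4.5
   vertex 3.0 4.5 1.5
  endloop
 endfacet
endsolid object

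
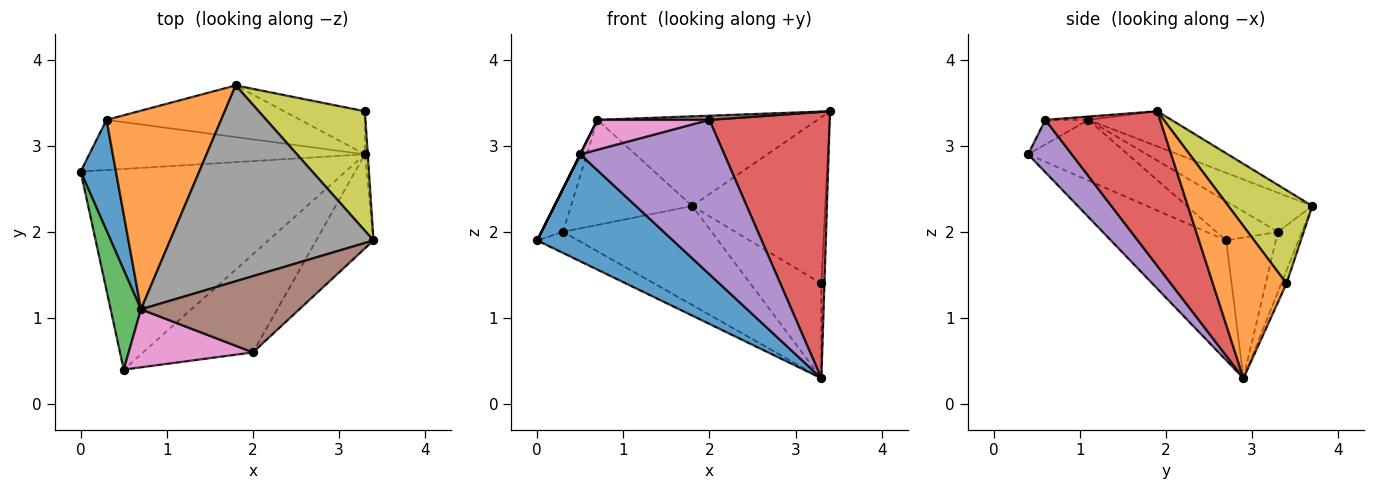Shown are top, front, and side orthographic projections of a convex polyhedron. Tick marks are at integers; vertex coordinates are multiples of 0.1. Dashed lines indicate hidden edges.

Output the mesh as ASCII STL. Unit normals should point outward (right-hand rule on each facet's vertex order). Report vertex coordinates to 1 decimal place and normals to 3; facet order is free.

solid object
 facet normal -0.371 -0.437 -0.819
  outer loop
   vertex 3.3 2.9 0.3
   vertex 0.5 0.4 2.9
   vertex 0.0 2.7 1.9
  endloop
 endfacet
 facet normal 0.999 0.041 -0.019
  outer loop
   vertex 3.3 3.4 1.4
   vertex 3.4 1.9 3.4
   vertex 3.3 2.9 0.3
  endloop
 endfacet
 facet normal -0.894 0.000 0.447
  outer loop
   vertex 0.7 1.1 3.3
   vertex 0.0 2.7 1.9
   vertex 0.5 0.4 2.9
  endloop
 endfacet
 facet normal 0.669 -0.701 -0.248
  outer loop
   vertex 2.0 0.6 3.3
   vertex 3.3 2.9 0.3
   vertex 3.4 1.9 3.4
  endloop
 endfacet
 facet normal 0.248 -0.818 -0.520
  outer loop
   vertex 2.0 0.6 3.3
   vertex 0.5 0.4 2.9
   vertex 3.3 2.9 0.3
  endloop
 endfacet
 facet normal -0.021 -0.054 0.998
  outer loop
   vertex 2.0 0.6 3.3
   vertex 3.4 1.9 3.4
   vertex 0.7 1.1 3.3
  endloop
 endfacet
 facet normal -0.173 -0.451 0.876
  outer loop
   vertex 2.0 0.6 3.3
   vertex 0.7 1.1 3.3
   vertex 0.5 0.4 2.9
  endloop
 endfacet
 facet normal -0.155 0.411 0.898
  outer loop
   vertex 1.8 3.7 2.3
   vertex 0.7 1.1 3.3
   vertex 3.4 1.9 3.4
  endloop
 endfacet
 facet normal 0.456 0.723 0.519
  outer loop
   vertex 1.8 3.7 2.3
   vertex 3.4 1.9 3.4
   vertex 3.3 3.4 1.4
  endloop
 endfacet
 facet normal -0.066 0.908 -0.413
  outer loop
   vertex 1.8 3.7 2.3
   vertex 3.3 3.4 1.4
   vertex 3.3 2.9 0.3
  endloop
 endfacet
 facet normal -0.719 0.252 0.647
  outer loop
   vertex 0.3 3.3 2.0
   vertex 0.0 2.7 1.9
   vertex 0.7 1.1 3.3
  endloop
 endfacet
 facet normal -0.289 0.448 0.846
  outer loop
   vertex 0.3 3.3 2.0
   vertex 0.7 1.1 3.3
   vertex 1.8 3.7 2.3
  endloop
 endfacet
 facet normal -0.426 0.352 -0.834
  outer loop
   vertex 0.3 3.3 2.0
   vertex 3.3 2.9 0.3
   vertex 0.0 2.7 1.9
  endloop
 endfacet
 facet normal -0.142 0.878 -0.458
  outer loop
   vertex 0.3 3.3 2.0
   vertex 1.8 3.7 2.3
   vertex 3.3 2.9 0.3
  endloop
 endfacet
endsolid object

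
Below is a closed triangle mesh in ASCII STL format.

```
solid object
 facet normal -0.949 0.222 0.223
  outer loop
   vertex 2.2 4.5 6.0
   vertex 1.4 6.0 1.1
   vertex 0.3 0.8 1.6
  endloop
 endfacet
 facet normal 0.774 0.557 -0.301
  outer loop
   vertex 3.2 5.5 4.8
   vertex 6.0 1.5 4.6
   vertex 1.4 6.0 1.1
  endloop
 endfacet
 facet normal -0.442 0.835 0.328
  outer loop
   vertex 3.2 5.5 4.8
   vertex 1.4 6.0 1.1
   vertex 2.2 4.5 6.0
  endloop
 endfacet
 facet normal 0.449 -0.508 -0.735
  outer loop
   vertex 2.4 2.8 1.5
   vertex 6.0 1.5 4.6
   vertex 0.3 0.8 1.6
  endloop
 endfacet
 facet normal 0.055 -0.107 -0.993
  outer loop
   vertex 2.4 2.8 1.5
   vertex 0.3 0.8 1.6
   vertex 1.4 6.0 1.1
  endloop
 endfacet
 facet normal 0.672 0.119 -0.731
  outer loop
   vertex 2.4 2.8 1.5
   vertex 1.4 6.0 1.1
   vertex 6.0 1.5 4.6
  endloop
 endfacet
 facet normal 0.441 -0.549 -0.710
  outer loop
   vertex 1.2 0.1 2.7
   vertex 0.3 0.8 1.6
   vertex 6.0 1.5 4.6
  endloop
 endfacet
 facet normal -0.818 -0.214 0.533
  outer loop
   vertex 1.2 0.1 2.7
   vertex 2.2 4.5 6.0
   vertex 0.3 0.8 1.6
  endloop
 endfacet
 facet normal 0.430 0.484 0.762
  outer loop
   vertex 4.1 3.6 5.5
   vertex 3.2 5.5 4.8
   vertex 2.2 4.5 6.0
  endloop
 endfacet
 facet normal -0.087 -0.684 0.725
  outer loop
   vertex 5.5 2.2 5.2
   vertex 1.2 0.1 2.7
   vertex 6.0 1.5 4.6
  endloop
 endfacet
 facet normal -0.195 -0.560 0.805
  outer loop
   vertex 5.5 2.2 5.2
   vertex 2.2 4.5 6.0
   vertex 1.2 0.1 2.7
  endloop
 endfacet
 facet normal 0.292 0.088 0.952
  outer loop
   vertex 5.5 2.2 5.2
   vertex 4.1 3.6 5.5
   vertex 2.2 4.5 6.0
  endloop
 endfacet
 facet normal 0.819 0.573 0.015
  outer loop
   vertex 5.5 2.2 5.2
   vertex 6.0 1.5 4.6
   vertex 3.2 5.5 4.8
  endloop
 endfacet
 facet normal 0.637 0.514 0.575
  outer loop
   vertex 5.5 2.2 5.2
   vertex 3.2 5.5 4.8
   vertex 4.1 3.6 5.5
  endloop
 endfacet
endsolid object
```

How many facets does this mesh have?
14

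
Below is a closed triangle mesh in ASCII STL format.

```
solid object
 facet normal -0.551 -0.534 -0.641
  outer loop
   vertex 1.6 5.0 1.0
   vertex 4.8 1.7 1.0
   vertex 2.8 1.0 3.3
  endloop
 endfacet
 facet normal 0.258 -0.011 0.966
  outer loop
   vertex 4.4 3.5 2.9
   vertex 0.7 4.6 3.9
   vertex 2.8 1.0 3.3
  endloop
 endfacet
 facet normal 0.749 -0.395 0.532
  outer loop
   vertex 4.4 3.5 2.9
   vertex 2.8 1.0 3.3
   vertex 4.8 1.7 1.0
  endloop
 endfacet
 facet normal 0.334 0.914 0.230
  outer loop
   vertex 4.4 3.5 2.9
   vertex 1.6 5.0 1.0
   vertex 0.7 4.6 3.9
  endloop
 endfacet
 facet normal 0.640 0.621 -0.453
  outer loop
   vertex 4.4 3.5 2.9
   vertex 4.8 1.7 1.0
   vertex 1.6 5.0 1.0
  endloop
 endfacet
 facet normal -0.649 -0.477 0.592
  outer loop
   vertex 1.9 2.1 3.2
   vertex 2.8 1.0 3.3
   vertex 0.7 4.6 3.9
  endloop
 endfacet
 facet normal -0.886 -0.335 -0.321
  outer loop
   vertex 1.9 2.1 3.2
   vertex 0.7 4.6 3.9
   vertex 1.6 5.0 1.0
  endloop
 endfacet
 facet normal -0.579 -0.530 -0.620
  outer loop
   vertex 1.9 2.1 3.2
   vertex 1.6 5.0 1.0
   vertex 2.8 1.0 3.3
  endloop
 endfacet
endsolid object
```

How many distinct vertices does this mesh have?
6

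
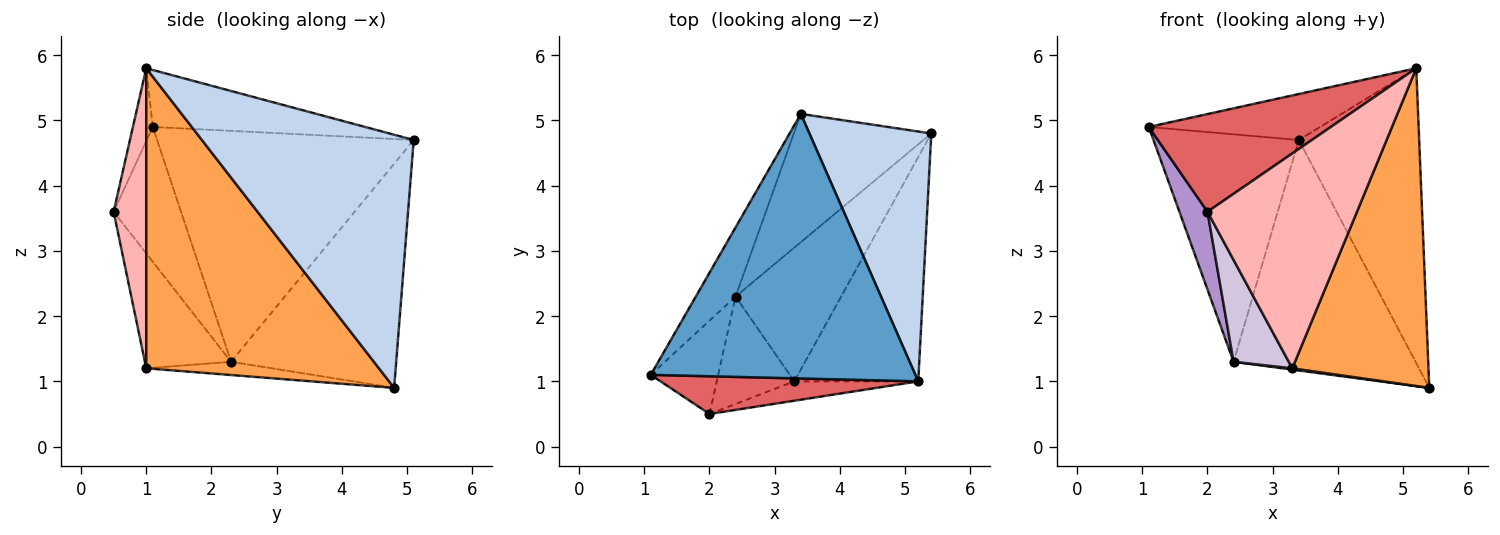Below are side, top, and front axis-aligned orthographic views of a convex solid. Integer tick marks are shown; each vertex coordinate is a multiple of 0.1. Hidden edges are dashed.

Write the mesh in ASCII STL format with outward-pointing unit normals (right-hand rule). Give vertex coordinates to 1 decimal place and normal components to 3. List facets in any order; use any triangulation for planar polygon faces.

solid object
 facet normal -0.207 0.167 0.964
  outer loop
   vertex 3.4 5.1 4.7
   vertex 1.1 1.1 4.9
   vertex 5.2 1.0 5.8
  endloop
 endfacet
 facet normal 0.802 0.456 0.386
  outer loop
   vertex 3.4 5.1 4.7
   vertex 5.2 1.0 5.8
   vertex 5.4 4.8 0.9
  endloop
 endfacet
 facet normal 0.813 -0.476 -0.336
  outer loop
   vertex 3.3 1.0 1.2
   vertex 5.4 4.8 0.9
   vertex 5.2 1.0 5.8
  endloop
 endfacet
 facet normal -0.124 -0.010 -0.992
  outer loop
   vertex 2.4 2.3 1.3
   vertex 5.4 4.8 0.9
   vertex 3.3 1.0 1.2
  endloop
 endfacet
 facet normal -0.861 0.487 -0.148
  outer loop
   vertex 2.4 2.3 1.3
   vertex 1.1 1.1 4.9
   vertex 3.4 5.1 4.7
  endloop
 endfacet
 facet normal -0.621 0.685 -0.381
  outer loop
   vertex 2.4 2.3 1.3
   vertex 3.4 5.1 4.7
   vertex 5.4 4.8 0.9
  endloop
 endfacet
 facet normal -0.101 -0.928 0.358
  outer loop
   vertex 2.0 0.5 3.6
   vertex 5.2 1.0 5.8
   vertex 1.1 1.1 4.9
  endloop
 endfacet
 facet normal 0.212 -0.973 -0.088
  outer loop
   vertex 2.0 0.5 3.6
   vertex 3.3 1.0 1.2
   vertex 5.2 1.0 5.8
  endloop
 endfacet
 facet normal -0.838 -0.349 -0.419
  outer loop
   vertex 2.0 0.5 3.6
   vertex 1.1 1.1 4.9
   vertex 2.4 2.3 1.3
  endloop
 endfacet
 facet normal -0.732 -0.469 -0.494
  outer loop
   vertex 2.0 0.5 3.6
   vertex 2.4 2.3 1.3
   vertex 3.3 1.0 1.2
  endloop
 endfacet
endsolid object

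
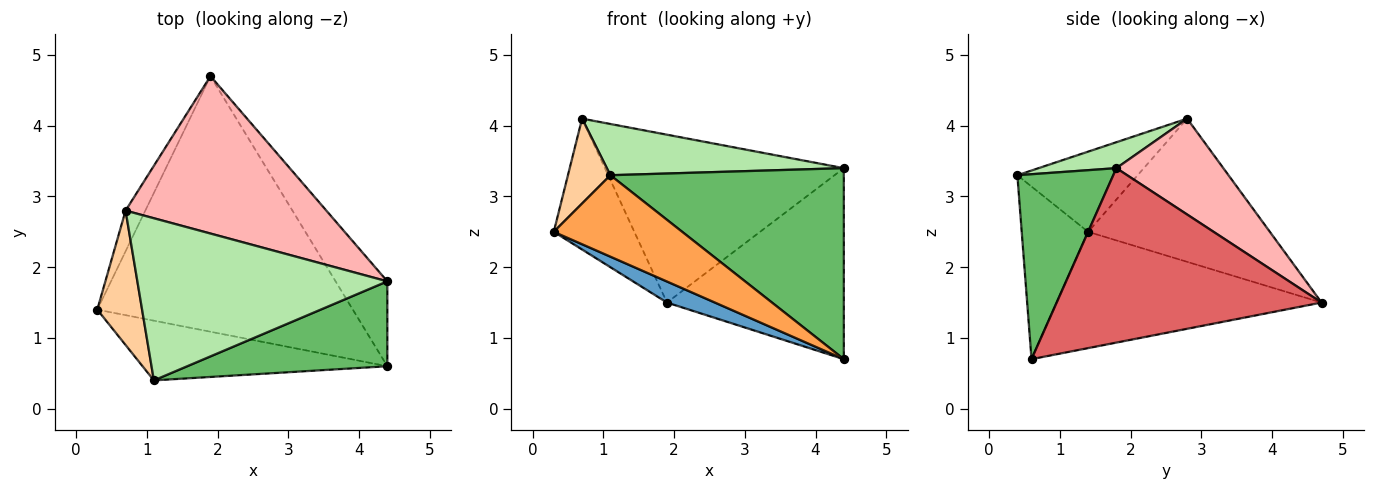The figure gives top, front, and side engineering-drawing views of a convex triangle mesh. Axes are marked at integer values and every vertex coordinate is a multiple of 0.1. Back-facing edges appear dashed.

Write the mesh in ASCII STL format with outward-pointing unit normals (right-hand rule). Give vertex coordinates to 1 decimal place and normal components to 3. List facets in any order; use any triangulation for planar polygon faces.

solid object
 facet normal -0.413 -0.075 -0.908
  outer loop
   vertex 1.9 4.7 1.5
   vertex 4.4 0.6 0.7
   vertex 0.3 1.4 2.5
  endloop
 endfacet
 facet normal -0.907 0.402 -0.125
  outer loop
   vertex 0.7 2.8 4.1
   vertex 1.9 4.7 1.5
   vertex 0.3 1.4 2.5
  endloop
 endfacet
 facet normal -0.385 -0.744 -0.546
  outer loop
   vertex 1.1 0.4 3.3
   vertex 0.3 1.4 2.5
   vertex 4.4 0.6 0.7
  endloop
 endfacet
 facet normal -0.834 -0.294 0.466
  outer loop
   vertex 1.1 0.4 3.3
   vertex 0.7 2.8 4.1
   vertex 0.3 1.4 2.5
  endloop
 endfacet
 facet normal 0.351 -0.856 0.380
  outer loop
   vertex 4.4 1.8 3.4
   vertex 1.1 0.4 3.3
   vertex 4.4 0.6 0.7
  endloop
 endfacet
 facet normal 0.098 -0.300 0.949
  outer loop
   vertex 4.4 1.8 3.4
   vertex 0.7 2.8 4.1
   vertex 1.1 0.4 3.3
  endloop
 endfacet
 facet normal 0.807 0.539 -0.240
  outer loop
   vertex 4.4 1.8 3.4
   vertex 4.4 0.6 0.7
   vertex 1.9 4.7 1.5
  endloop
 endfacet
 facet normal 0.310 0.694 0.650
  outer loop
   vertex 4.4 1.8 3.4
   vertex 1.9 4.7 1.5
   vertex 0.7 2.8 4.1
  endloop
 endfacet
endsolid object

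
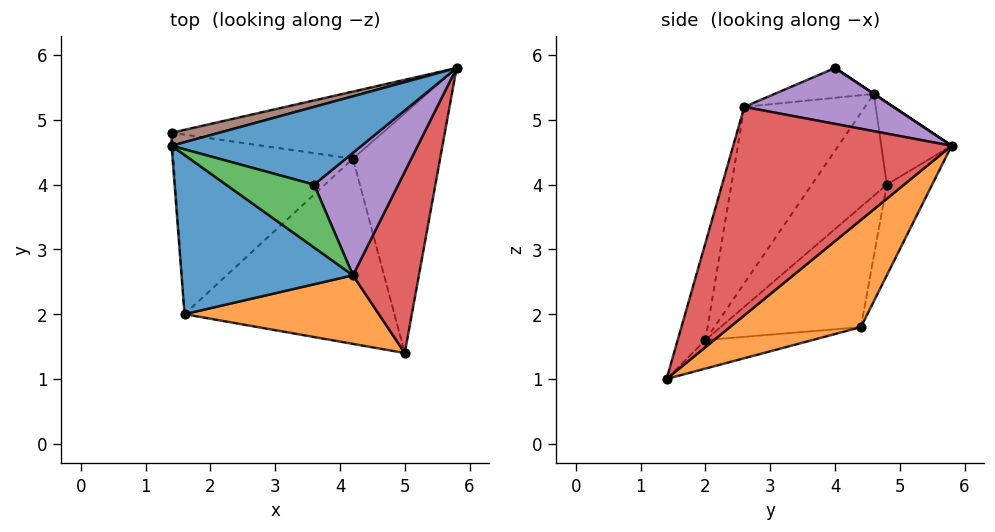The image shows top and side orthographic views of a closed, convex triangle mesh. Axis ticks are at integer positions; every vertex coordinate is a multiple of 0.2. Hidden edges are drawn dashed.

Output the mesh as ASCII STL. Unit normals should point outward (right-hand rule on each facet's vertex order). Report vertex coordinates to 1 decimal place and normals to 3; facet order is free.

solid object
 facet normal 0.000 0.555 0.832
  outer loop
   vertex 3.6 4.0 5.8
   vertex 5.8 5.8 4.6
   vertex 1.4 4.6 5.4
  endloop
 endfacet
 facet normal 0.726 0.351 -0.591
  outer loop
   vertex 4.2 4.4 1.8
   vertex 5.8 5.8 4.6
   vertex 5.0 1.4 1.0
  endloop
 endfacet
 facet normal -0.282 -0.477 0.832
  outer loop
   vertex 4.2 2.6 5.2
   vertex 3.6 4.0 5.8
   vertex 1.4 4.6 5.4
  endloop
 endfacet
 facet normal 0.879 -0.387 0.278
  outer loop
   vertex 4.2 2.6 5.2
   vertex 5.0 1.4 1.0
   vertex 5.8 5.8 4.6
  endloop
 endfacet
 facet normal 0.549 -0.119 0.827
  outer loop
   vertex 4.2 2.6 5.2
   vertex 5.8 5.8 4.6
   vertex 3.6 4.0 5.8
  endloop
 endfacet
 facet normal -0.237 0.962 0.137
  outer loop
   vertex 1.4 4.8 4.0
   vertex 1.4 4.6 5.4
   vertex 5.8 5.8 4.6
  endloop
 endfacet
 facet normal -0.158 0.916 -0.368
  outer loop
   vertex 1.4 4.8 4.0
   vertex 5.8 5.8 4.6
   vertex 4.2 4.4 1.8
  endloop
 endfacet
 facet normal -0.131 0.223 -0.966
  outer loop
   vertex 1.6 2.0 1.6
   vertex 4.2 4.4 1.8
   vertex 5.0 1.4 1.0
  endloop
 endfacet
 facet normal -0.462 0.558 -0.689
  outer loop
   vertex 1.6 2.0 1.6
   vertex 1.4 4.8 4.0
   vertex 4.2 4.4 1.8
  endloop
 endfacet
 facet normal -0.998 -0.064 -0.009
  outer loop
   vertex 1.6 2.0 1.6
   vertex 1.4 4.6 5.4
   vertex 1.4 4.8 4.0
  endloop
 endfacet
 facet normal -0.489 -0.732 0.475
  outer loop
   vertex 1.6 2.0 1.6
   vertex 4.2 2.6 5.2
   vertex 1.4 4.6 5.4
  endloop
 endfacet
 facet normal -0.125 -0.960 0.250
  outer loop
   vertex 1.6 2.0 1.6
   vertex 5.0 1.4 1.0
   vertex 4.2 2.6 5.2
  endloop
 endfacet
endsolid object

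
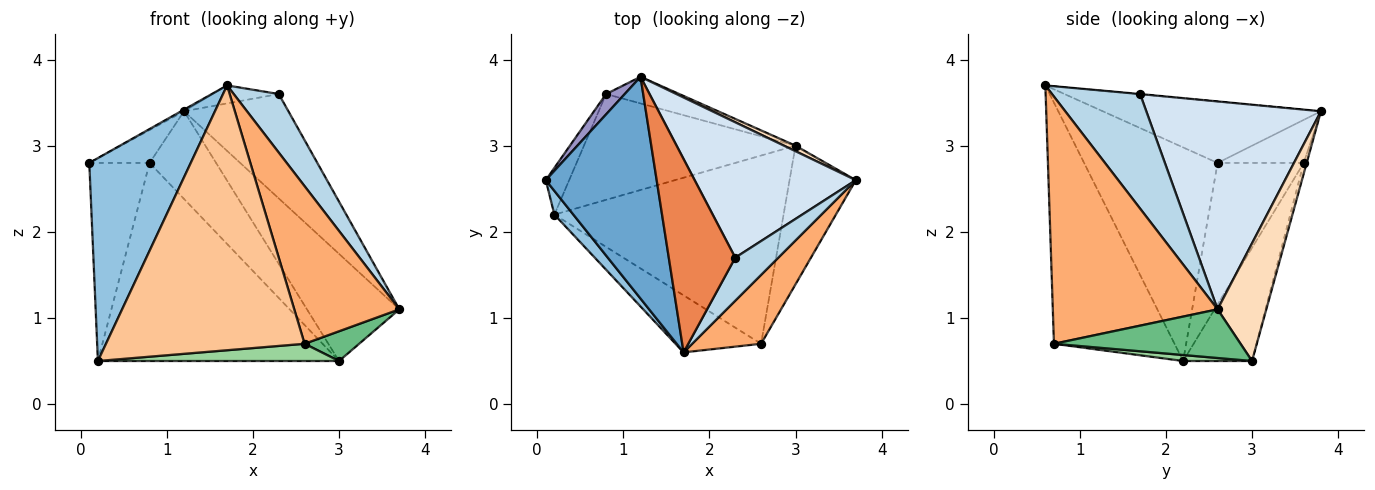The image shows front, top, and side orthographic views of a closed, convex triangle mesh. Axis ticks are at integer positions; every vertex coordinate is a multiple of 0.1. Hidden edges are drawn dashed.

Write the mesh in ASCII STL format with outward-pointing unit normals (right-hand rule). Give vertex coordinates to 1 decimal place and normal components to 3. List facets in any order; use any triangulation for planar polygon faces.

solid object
 facet normal -0.484 0.006 0.875
  outer loop
   vertex 1.2 3.8 3.4
   vertex 0.1 2.6 2.8
   vertex 1.7 0.6 3.7
  endloop
 endfacet
 facet normal -0.794 -0.604 0.070
  outer loop
   vertex 0.2 2.2 0.5
   vertex 1.7 0.6 3.7
   vertex 0.1 2.6 2.8
  endloop
 endfacet
 facet normal 0.844 -0.432 0.317
  outer loop
   vertex 2.3 1.7 3.6
   vertex 1.7 0.6 3.7
   vertex 3.7 2.6 1.1
  endloop
 endfacet
 facet normal 0.715 0.427 0.554
  outer loop
   vertex 2.3 1.7 3.6
   vertex 3.7 2.6 1.1
   vertex 1.2 3.8 3.4
  endloop
 endfacet
 facet normal -0.004 0.093 0.996
  outer loop
   vertex 2.3 1.7 3.6
   vertex 1.2 3.8 3.4
   vertex 1.7 0.6 3.7
  endloop
 endfacet
 facet normal 0.821 -0.523 0.229
  outer loop
   vertex 2.6 0.7 0.7
   vertex 3.7 2.6 1.1
   vertex 1.7 0.6 3.7
  endloop
 endfacet
 facet normal -0.510 -0.841 -0.181
  outer loop
   vertex 2.6 0.7 0.7
   vertex 1.7 0.6 3.7
   vertex 0.2 2.2 0.5
  endloop
 endfacet
 facet normal 0.466 0.884 0.045
  outer loop
   vertex 3.0 3.0 0.5
   vertex 1.2 3.8 3.4
   vertex 3.7 2.6 1.1
  endloop
 endfacet
 facet normal 0.583 -0.170 -0.794
  outer loop
   vertex 3.0 3.0 0.5
   vertex 3.7 2.6 1.1
   vertex 2.6 0.7 0.7
  endloop
 endfacet
 facet normal 0.026 -0.091 -0.996
  outer loop
   vertex 3.0 3.0 0.5
   vertex 2.6 0.7 0.7
   vertex 0.2 2.2 0.5
  endloop
 endfacet
 facet normal -0.043 0.956 -0.290
  outer loop
   vertex 0.8 3.6 2.8
   vertex 1.2 3.8 3.4
   vertex 3.0 3.0 0.5
  endloop
 endfacet
 facet normal -0.244 0.855 -0.457
  outer loop
   vertex 0.8 3.6 2.8
   vertex 3.0 3.0 0.5
   vertex 0.2 2.2 0.5
  endloop
 endfacet
 facet normal -0.772 0.540 0.335
  outer loop
   vertex 0.8 3.6 2.8
   vertex 0.1 2.6 2.8
   vertex 1.2 3.8 3.4
  endloop
 endfacet
 facet normal -0.812 0.568 -0.134
  outer loop
   vertex 0.8 3.6 2.8
   vertex 0.2 2.2 0.5
   vertex 0.1 2.6 2.8
  endloop
 endfacet
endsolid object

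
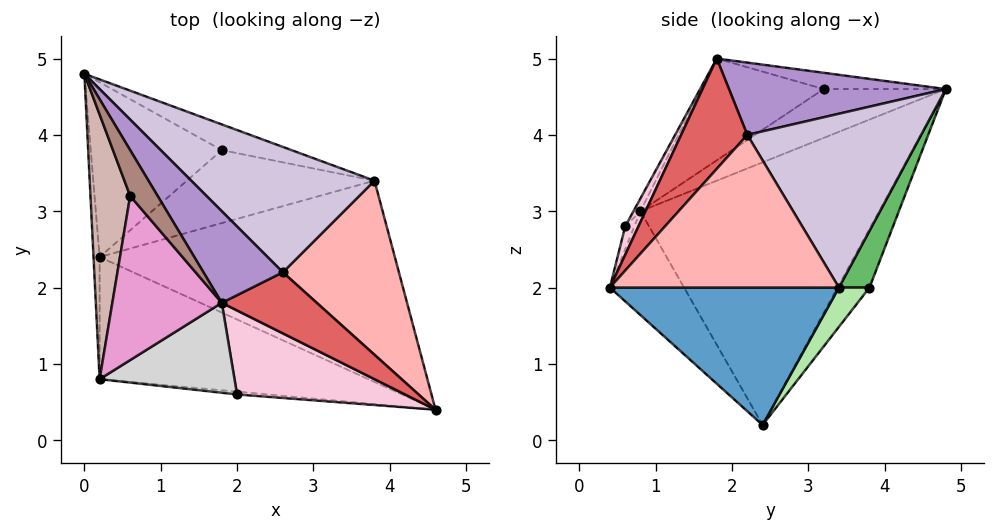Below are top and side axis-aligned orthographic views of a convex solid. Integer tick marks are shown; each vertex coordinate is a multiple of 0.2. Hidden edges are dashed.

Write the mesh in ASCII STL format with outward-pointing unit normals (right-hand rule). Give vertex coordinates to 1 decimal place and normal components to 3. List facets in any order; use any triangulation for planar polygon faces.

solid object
 facet normal 0.419 0.112 -0.901
  outer loop
   vertex 3.8 3.4 2.0
   vertex 4.6 0.4 2.0
   vertex 0.2 2.4 0.2
  endloop
 endfacet
 facet normal -0.999 -0.041 -0.023
  outer loop
   vertex 0.2 0.8 3.0
   vertex 0.0 4.8 4.6
   vertex 0.2 2.4 0.2
  endloop
 endfacet
 facet normal -0.188 -0.853 -0.487
  outer loop
   vertex 0.2 0.8 3.0
   vertex 0.2 2.4 0.2
   vertex 4.6 0.4 2.0
  endloop
 endfacet
 facet normal -0.212 0.854 -0.475
  outer loop
   vertex 1.8 3.8 2.0
   vertex 0.2 2.4 0.2
   vertex 0.0 4.8 4.6
  endloop
 endfacet
 facet normal 0.191 0.953 -0.235
  outer loop
   vertex 1.8 3.8 2.0
   vertex 0.0 4.8 4.6
   vertex 3.8 3.4 2.0
  endloop
 endfacet
 facet normal 0.143 0.716 -0.684
  outer loop
   vertex 1.8 3.8 2.0
   vertex 3.8 3.4 2.0
   vertex 0.2 2.4 0.2
  endloop
 endfacet
 facet normal 0.753 0.116 0.648
  outer loop
   vertex 2.6 2.2 4.0
   vertex 1.8 1.8 5.0
   vertex 4.6 0.4 2.0
  endloop
 endfacet
 facet normal 0.779 0.208 0.592
  outer loop
   vertex 2.6 2.2 4.0
   vertex 4.6 0.4 2.0
   vertex 3.8 3.4 2.0
  endloop
 endfacet
 facet normal 0.601 0.449 0.661
  outer loop
   vertex 2.6 2.2 4.0
   vertex 0.0 4.8 4.6
   vertex 1.8 1.8 5.0
  endloop
 endfacet
 facet normal 0.610 0.462 0.643
  outer loop
   vertex 2.6 2.2 4.0
   vertex 3.8 3.4 2.0
   vertex 0.0 4.8 4.6
  endloop
 endfacet
 facet normal -0.501 -0.188 0.845
  outer loop
   vertex 0.6 3.2 4.6
   vertex 1.8 1.8 5.0
   vertex 0.0 4.8 4.6
  endloop
 endfacet
 facet normal -0.745 -0.279 0.605
  outer loop
   vertex 0.6 3.2 4.6
   vertex 0.0 4.8 4.6
   vertex 0.2 0.8 3.0
  endloop
 endfacet
 facet normal -0.638 -0.351 0.686
  outer loop
   vertex 0.6 3.2 4.6
   vertex 0.2 0.8 3.0
   vertex 1.8 1.8 5.0
  endloop
 endfacet
 facet normal 0.082 -0.872 0.483
  outer loop
   vertex 2.0 0.6 2.8
   vertex 4.6 0.4 2.0
   vertex 1.8 1.8 5.0
  endloop
 endfacet
 facet normal -0.127 -0.977 -0.170
  outer loop
   vertex 2.0 0.6 2.8
   vertex 0.2 0.8 3.0
   vertex 4.6 0.4 2.0
  endloop
 endfacet
 facet normal -0.045 -0.879 0.475
  outer loop
   vertex 2.0 0.6 2.8
   vertex 1.8 1.8 5.0
   vertex 0.2 0.8 3.0
  endloop
 endfacet
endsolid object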